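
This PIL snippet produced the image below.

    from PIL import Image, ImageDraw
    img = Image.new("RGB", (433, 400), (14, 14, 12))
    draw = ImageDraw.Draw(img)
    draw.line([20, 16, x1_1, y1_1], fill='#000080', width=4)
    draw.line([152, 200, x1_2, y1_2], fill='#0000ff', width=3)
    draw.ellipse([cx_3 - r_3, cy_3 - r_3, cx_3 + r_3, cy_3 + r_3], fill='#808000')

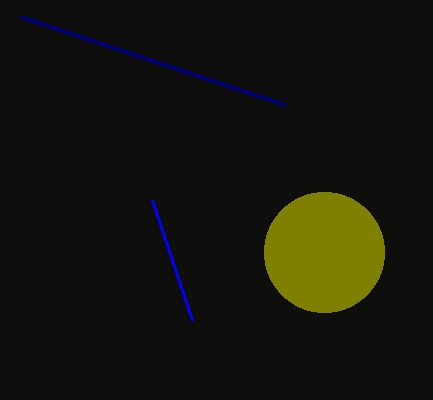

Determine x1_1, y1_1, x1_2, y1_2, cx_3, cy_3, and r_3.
x1_1 = 284, y1_1 = 104, x1_2 = 192, y1_2 = 320, cx_3 = 324, cy_3 = 252, r_3 = 60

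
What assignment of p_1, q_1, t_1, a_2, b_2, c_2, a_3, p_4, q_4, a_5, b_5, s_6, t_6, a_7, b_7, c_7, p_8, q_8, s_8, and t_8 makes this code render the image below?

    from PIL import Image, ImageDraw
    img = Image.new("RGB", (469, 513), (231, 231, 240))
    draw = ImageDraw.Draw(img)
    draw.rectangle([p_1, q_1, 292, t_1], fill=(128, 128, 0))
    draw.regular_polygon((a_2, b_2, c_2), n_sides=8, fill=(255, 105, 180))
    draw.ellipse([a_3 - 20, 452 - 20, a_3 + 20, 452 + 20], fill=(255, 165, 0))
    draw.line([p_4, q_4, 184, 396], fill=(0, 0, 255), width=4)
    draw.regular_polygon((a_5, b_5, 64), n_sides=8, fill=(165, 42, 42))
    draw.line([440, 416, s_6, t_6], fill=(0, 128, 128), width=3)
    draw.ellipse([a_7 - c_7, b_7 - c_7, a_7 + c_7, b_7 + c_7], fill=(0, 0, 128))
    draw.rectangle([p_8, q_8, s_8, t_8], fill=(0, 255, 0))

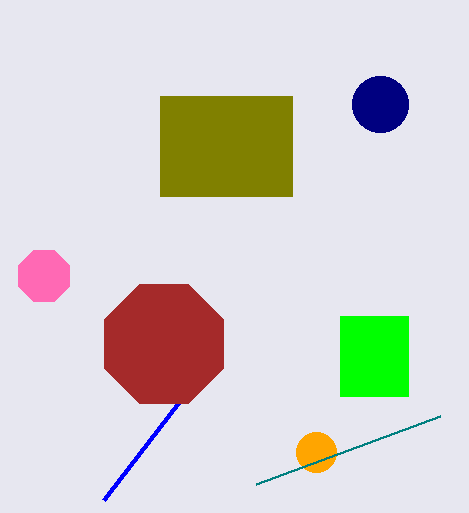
p_1 = 160, q_1 = 96, t_1 = 196, a_2 = 44, b_2 = 276, c_2 = 28, a_3 = 316, p_4 = 104, q_4 = 500, a_5 = 164, b_5 = 344, s_6 = 256, t_6 = 484, a_7 = 380, b_7 = 104, c_7 = 28, p_8 = 340, q_8 = 316, s_8 = 408, t_8 = 396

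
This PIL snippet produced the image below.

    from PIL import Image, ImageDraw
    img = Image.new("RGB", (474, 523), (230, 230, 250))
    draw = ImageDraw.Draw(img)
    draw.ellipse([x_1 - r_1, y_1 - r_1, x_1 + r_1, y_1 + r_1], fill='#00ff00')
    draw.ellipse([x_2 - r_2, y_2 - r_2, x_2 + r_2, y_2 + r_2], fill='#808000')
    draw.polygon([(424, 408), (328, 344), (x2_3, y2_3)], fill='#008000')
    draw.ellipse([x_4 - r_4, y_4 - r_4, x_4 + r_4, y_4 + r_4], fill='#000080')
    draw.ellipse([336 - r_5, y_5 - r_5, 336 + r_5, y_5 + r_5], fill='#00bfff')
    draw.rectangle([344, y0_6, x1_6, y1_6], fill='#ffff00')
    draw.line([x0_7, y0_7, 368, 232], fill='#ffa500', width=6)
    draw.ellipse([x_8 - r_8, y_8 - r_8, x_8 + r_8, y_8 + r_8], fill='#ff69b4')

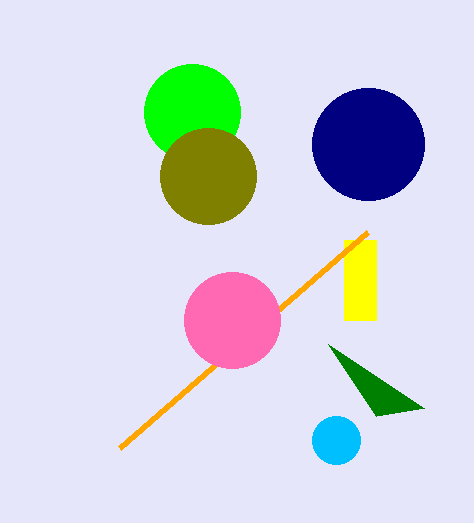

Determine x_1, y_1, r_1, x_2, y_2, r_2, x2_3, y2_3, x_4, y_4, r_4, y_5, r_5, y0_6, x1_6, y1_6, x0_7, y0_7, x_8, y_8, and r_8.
x_1 = 192, y_1 = 112, r_1 = 48, x_2 = 208, y_2 = 176, r_2 = 48, x2_3 = 376, y2_3 = 416, x_4 = 368, y_4 = 144, r_4 = 56, y_5 = 440, r_5 = 24, y0_6 = 240, x1_6 = 376, y1_6 = 320, x0_7 = 120, y0_7 = 448, x_8 = 232, y_8 = 320, r_8 = 48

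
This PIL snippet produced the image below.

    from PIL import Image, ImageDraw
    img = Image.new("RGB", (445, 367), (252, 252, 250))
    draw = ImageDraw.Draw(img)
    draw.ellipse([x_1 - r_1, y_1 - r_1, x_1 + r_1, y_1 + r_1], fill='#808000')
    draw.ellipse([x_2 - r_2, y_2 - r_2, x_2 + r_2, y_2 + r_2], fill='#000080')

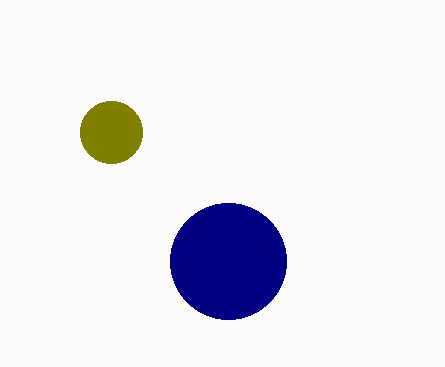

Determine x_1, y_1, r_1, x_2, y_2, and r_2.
x_1 = 111; y_1 = 132; r_1 = 31; x_2 = 228; y_2 = 261; r_2 = 58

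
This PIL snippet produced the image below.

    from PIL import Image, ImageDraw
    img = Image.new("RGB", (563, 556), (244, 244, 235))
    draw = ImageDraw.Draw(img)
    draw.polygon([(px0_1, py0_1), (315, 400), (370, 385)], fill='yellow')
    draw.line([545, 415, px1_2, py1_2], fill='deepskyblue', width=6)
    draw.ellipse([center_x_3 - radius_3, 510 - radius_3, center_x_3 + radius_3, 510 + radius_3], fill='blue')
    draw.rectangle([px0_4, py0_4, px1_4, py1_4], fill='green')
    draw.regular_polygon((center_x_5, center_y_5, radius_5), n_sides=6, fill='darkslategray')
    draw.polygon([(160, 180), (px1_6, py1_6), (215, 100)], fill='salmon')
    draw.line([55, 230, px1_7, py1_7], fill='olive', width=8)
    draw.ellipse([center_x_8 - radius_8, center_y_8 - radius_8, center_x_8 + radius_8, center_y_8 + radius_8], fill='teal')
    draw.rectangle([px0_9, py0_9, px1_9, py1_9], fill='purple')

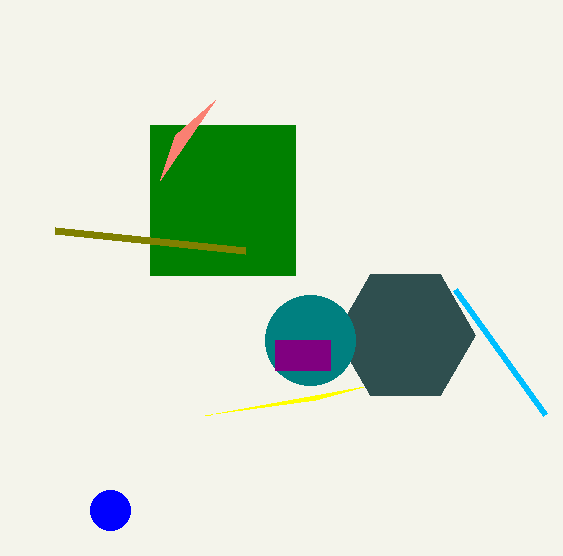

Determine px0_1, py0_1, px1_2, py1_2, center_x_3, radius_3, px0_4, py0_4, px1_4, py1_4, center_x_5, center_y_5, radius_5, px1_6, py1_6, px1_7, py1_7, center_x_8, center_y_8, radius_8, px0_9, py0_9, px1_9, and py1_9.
px0_1 = 205
py0_1 = 415
px1_2 = 455
py1_2 = 290
center_x_3 = 110
radius_3 = 20
px0_4 = 150
py0_4 = 125
px1_4 = 295
py1_4 = 275
center_x_5 = 405
center_y_5 = 335
radius_5 = 70
px1_6 = 175
py1_6 = 135
px1_7 = 245
py1_7 = 250
center_x_8 = 310
center_y_8 = 340
radius_8 = 45
px0_9 = 275
py0_9 = 340
px1_9 = 330
py1_9 = 370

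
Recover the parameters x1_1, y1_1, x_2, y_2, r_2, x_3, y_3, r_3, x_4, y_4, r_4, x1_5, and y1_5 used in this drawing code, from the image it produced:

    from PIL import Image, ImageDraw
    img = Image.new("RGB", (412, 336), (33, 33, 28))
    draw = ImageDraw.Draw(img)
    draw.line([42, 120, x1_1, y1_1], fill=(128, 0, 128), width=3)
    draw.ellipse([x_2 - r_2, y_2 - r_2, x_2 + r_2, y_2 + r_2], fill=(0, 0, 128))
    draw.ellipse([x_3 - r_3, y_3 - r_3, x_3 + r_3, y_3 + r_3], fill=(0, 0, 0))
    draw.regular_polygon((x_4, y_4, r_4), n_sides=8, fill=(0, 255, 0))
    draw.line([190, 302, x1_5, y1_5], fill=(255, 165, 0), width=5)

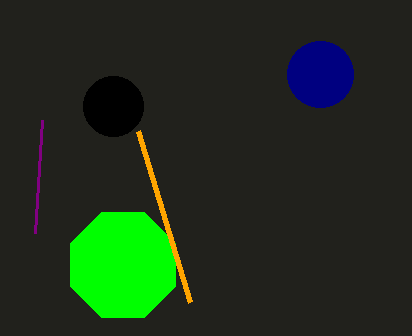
x1_1 = 35
y1_1 = 233
x_2 = 320
y_2 = 74
r_2 = 33
x_3 = 113
y_3 = 106
r_3 = 30
x_4 = 123
y_4 = 265
r_4 = 57
x1_5 = 138
y1_5 = 131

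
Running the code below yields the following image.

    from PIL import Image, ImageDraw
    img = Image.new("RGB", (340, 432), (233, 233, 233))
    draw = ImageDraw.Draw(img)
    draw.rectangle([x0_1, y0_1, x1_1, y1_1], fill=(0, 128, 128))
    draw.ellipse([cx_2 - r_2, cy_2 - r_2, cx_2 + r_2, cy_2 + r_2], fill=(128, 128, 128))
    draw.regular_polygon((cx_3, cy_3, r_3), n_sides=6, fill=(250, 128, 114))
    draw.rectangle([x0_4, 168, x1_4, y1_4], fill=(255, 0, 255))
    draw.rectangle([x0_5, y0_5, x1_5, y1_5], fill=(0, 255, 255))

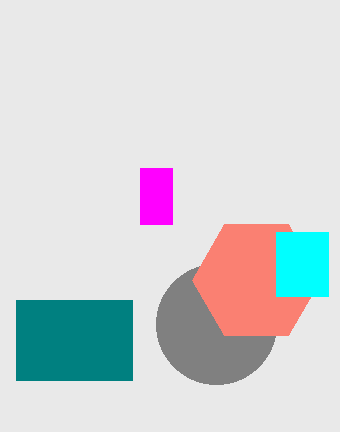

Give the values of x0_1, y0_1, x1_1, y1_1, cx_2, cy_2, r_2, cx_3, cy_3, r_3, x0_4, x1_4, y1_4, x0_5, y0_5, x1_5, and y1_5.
x0_1 = 16; y0_1 = 300; x1_1 = 132; y1_1 = 380; cx_2 = 216; cy_2 = 324; r_2 = 60; cx_3 = 256; cy_3 = 280; r_3 = 64; x0_4 = 140; x1_4 = 172; y1_4 = 224; x0_5 = 276; y0_5 = 232; x1_5 = 328; y1_5 = 296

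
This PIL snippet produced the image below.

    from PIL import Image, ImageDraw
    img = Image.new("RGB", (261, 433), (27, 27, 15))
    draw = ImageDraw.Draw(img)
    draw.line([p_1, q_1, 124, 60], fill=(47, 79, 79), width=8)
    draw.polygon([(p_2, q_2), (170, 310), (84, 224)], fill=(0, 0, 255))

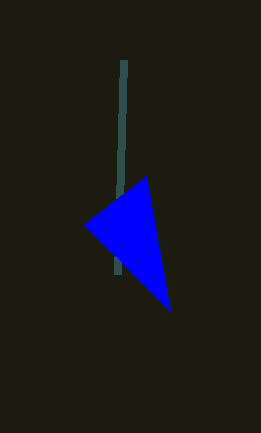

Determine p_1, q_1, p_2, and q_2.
p_1 = 118, q_1 = 274, p_2 = 146, q_2 = 176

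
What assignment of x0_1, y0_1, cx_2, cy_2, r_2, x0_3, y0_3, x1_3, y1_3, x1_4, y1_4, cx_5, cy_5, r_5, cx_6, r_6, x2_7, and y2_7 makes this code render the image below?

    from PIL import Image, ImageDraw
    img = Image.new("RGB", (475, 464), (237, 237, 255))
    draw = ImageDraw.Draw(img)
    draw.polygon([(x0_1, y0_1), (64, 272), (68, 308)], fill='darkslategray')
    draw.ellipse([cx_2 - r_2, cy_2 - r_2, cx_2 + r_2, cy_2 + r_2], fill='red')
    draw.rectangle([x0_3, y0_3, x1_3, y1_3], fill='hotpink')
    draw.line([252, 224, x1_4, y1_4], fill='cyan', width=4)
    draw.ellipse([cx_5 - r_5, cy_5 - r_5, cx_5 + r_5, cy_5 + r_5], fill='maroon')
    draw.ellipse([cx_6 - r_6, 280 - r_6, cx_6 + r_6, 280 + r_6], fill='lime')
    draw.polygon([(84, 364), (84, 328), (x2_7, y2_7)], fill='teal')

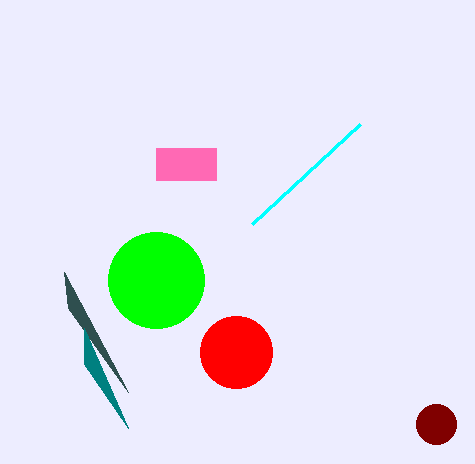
x0_1 = 128; y0_1 = 392; cx_2 = 236; cy_2 = 352; r_2 = 36; x0_3 = 156; y0_3 = 148; x1_3 = 216; y1_3 = 180; x1_4 = 360; y1_4 = 124; cx_5 = 436; cy_5 = 424; r_5 = 20; cx_6 = 156; r_6 = 48; x2_7 = 128; y2_7 = 428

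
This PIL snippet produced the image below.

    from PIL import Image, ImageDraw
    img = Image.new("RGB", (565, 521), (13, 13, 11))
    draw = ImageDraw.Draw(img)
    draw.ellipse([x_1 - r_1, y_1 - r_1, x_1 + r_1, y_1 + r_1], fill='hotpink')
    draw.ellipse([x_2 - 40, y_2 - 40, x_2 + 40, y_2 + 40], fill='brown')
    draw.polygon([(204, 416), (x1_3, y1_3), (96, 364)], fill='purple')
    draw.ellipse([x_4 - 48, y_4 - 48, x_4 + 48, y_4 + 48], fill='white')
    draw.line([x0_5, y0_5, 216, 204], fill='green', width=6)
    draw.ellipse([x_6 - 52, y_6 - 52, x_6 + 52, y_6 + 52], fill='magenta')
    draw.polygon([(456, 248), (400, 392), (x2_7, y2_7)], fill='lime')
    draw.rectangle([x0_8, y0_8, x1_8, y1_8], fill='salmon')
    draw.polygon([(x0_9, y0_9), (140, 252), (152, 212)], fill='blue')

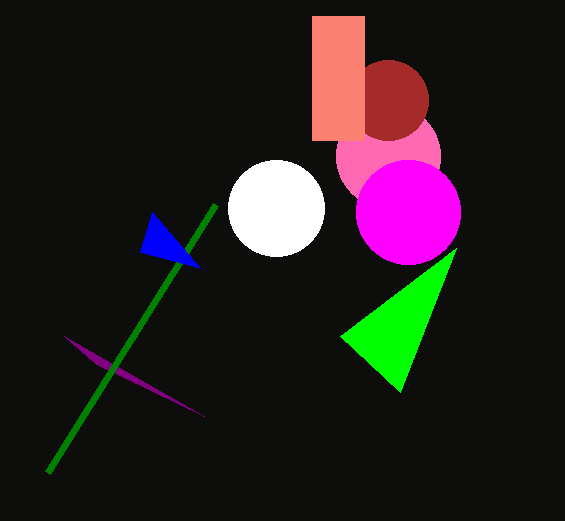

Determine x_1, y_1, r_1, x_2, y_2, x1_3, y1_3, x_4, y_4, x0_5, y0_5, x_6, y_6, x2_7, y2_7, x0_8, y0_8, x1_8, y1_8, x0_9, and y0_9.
x_1 = 388; y_1 = 156; r_1 = 52; x_2 = 388; y_2 = 100; x1_3 = 64; y1_3 = 336; x_4 = 276; y_4 = 208; x0_5 = 48; y0_5 = 472; x_6 = 408; y_6 = 212; x2_7 = 340; y2_7 = 336; x0_8 = 312; y0_8 = 16; x1_8 = 364; y1_8 = 140; x0_9 = 200; y0_9 = 268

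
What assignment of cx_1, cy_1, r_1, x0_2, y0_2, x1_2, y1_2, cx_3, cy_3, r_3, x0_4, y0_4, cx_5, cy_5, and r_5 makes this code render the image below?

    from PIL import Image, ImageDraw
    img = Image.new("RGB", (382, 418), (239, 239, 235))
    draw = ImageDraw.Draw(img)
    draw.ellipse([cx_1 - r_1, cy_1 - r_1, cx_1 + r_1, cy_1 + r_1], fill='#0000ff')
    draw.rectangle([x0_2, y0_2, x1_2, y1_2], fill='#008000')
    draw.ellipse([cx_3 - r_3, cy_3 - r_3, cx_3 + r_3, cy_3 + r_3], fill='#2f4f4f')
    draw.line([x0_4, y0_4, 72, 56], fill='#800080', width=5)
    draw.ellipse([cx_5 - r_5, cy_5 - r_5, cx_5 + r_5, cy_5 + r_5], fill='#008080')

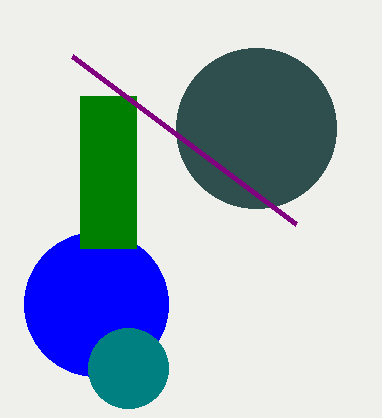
cx_1 = 96, cy_1 = 304, r_1 = 72, x0_2 = 80, y0_2 = 96, x1_2 = 136, y1_2 = 248, cx_3 = 256, cy_3 = 128, r_3 = 80, x0_4 = 296, y0_4 = 224, cx_5 = 128, cy_5 = 368, r_5 = 40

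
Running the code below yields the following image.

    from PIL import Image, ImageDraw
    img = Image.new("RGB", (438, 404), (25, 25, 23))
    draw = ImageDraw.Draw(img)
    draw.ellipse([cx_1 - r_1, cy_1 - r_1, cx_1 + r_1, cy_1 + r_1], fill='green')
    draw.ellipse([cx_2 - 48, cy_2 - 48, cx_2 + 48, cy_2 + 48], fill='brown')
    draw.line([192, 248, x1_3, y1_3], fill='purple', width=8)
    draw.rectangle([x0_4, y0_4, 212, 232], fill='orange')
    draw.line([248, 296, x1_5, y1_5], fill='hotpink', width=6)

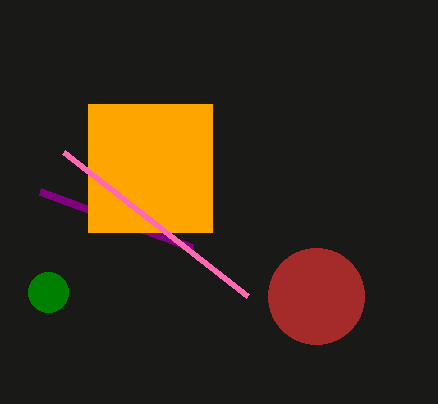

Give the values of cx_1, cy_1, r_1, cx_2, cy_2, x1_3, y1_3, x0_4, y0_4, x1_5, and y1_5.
cx_1 = 48
cy_1 = 292
r_1 = 20
cx_2 = 316
cy_2 = 296
x1_3 = 40
y1_3 = 192
x0_4 = 88
y0_4 = 104
x1_5 = 64
y1_5 = 152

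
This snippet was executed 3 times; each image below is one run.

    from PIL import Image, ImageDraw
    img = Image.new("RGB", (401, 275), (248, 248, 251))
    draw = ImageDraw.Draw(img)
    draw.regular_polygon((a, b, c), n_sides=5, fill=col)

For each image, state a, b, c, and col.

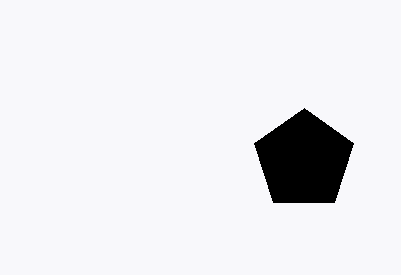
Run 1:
a = 304
b = 160
c = 52
col = 'black'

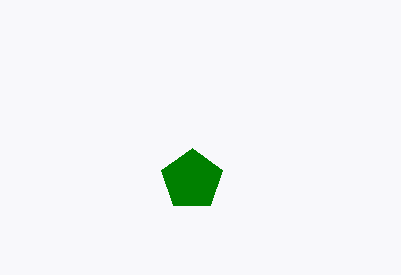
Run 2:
a = 192
b = 180
c = 32
col = 'green'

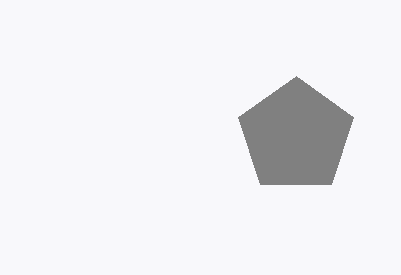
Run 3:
a = 296
b = 136
c = 60
col = 'gray'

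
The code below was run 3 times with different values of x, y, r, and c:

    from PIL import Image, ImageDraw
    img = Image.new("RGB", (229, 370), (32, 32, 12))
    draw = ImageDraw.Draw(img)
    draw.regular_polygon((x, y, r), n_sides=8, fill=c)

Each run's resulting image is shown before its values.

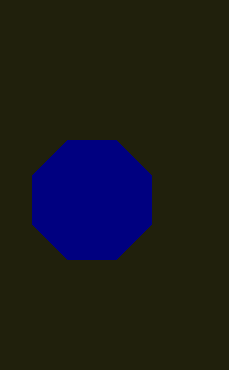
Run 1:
x = 92, y = 200, r = 64, c = 'navy'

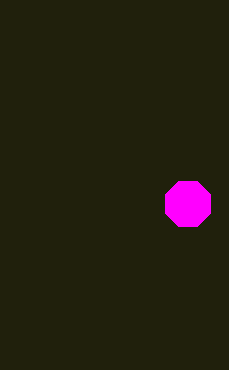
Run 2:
x = 188
y = 204
r = 24
c = 'magenta'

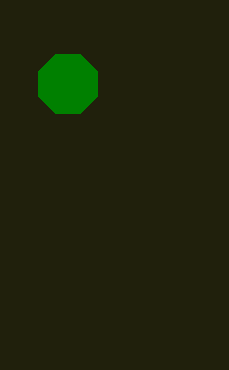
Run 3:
x = 68
y = 84
r = 32
c = 'green'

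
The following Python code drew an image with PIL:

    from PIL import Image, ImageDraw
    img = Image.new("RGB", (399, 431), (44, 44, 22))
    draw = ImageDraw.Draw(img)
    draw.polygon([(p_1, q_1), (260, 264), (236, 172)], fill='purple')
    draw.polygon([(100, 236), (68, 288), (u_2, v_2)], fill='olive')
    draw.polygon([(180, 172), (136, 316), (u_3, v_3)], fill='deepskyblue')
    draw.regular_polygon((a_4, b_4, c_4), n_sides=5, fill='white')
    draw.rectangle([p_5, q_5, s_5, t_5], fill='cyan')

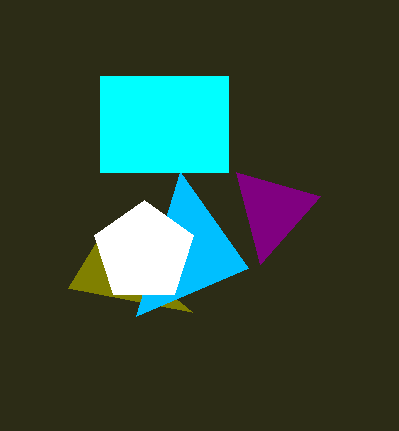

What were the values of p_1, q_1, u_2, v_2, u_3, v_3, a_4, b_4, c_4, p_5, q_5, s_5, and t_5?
p_1 = 320; q_1 = 196; u_2 = 192; v_2 = 312; u_3 = 248; v_3 = 268; a_4 = 144; b_4 = 252; c_4 = 52; p_5 = 100; q_5 = 76; s_5 = 228; t_5 = 172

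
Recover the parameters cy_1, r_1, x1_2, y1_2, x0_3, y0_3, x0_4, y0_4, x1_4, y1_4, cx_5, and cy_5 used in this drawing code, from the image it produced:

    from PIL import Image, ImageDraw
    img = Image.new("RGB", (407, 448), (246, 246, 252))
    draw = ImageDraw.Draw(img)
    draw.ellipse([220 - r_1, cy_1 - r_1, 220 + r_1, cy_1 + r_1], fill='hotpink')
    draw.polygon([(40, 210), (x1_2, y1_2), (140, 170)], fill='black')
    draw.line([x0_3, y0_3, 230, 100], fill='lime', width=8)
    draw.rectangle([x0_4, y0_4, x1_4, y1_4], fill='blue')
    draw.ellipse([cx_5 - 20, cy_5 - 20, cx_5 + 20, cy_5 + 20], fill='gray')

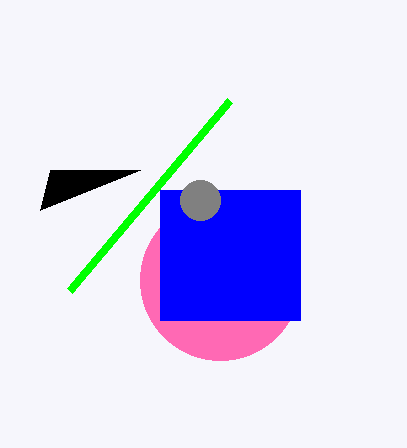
cy_1 = 280, r_1 = 80, x1_2 = 50, y1_2 = 170, x0_3 = 70, y0_3 = 290, x0_4 = 160, y0_4 = 190, x1_4 = 300, y1_4 = 320, cx_5 = 200, cy_5 = 200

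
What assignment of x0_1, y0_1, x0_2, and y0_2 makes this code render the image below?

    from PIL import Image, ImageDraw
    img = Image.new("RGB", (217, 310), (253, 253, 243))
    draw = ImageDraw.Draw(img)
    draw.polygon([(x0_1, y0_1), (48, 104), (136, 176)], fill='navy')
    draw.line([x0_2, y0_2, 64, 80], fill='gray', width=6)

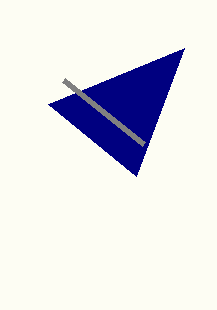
x0_1 = 184; y0_1 = 48; x0_2 = 144; y0_2 = 144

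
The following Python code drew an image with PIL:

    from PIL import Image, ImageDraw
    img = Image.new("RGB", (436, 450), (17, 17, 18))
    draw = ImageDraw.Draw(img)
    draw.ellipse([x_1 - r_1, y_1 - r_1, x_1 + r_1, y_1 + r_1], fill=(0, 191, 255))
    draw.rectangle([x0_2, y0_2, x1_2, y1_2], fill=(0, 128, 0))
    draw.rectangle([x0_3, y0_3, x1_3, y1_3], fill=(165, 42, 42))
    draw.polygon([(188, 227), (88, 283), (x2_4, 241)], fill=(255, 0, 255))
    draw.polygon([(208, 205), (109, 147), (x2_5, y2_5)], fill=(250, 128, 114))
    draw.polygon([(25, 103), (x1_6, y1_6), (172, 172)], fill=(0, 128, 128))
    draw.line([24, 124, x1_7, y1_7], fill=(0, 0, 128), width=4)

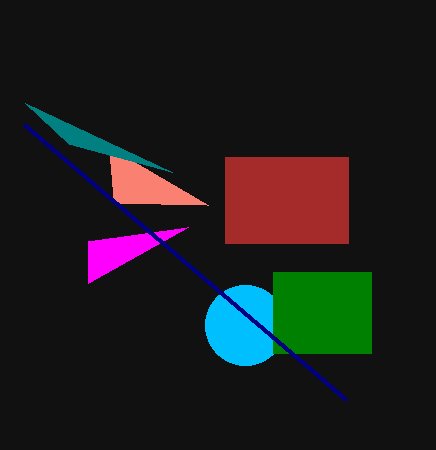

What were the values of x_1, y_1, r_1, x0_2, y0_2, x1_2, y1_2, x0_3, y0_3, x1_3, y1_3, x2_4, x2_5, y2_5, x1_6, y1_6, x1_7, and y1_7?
x_1 = 245
y_1 = 325
r_1 = 40
x0_2 = 273
y0_2 = 272
x1_2 = 371
y1_2 = 353
x0_3 = 225
y0_3 = 157
x1_3 = 348
y1_3 = 243
x2_4 = 88
x2_5 = 114
y2_5 = 203
x1_6 = 69
y1_6 = 144
x1_7 = 346
y1_7 = 399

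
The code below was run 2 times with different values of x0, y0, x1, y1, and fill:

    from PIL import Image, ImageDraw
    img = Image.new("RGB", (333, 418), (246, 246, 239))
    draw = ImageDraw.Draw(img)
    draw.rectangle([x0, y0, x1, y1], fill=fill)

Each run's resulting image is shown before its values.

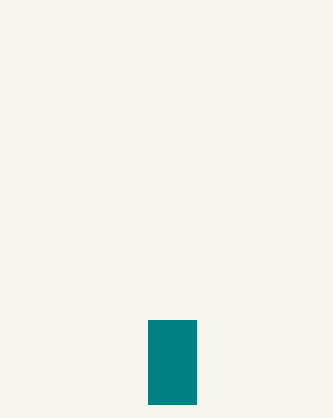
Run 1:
x0 = 148; y0 = 320; x1 = 196; y1 = 404; fill = 'teal'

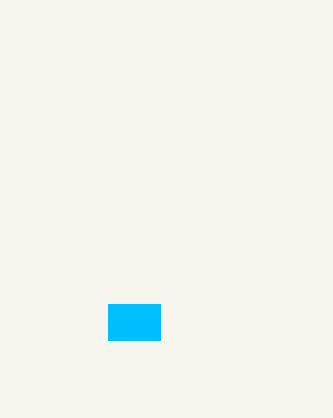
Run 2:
x0 = 108, y0 = 304, x1 = 160, y1 = 340, fill = 'deepskyblue'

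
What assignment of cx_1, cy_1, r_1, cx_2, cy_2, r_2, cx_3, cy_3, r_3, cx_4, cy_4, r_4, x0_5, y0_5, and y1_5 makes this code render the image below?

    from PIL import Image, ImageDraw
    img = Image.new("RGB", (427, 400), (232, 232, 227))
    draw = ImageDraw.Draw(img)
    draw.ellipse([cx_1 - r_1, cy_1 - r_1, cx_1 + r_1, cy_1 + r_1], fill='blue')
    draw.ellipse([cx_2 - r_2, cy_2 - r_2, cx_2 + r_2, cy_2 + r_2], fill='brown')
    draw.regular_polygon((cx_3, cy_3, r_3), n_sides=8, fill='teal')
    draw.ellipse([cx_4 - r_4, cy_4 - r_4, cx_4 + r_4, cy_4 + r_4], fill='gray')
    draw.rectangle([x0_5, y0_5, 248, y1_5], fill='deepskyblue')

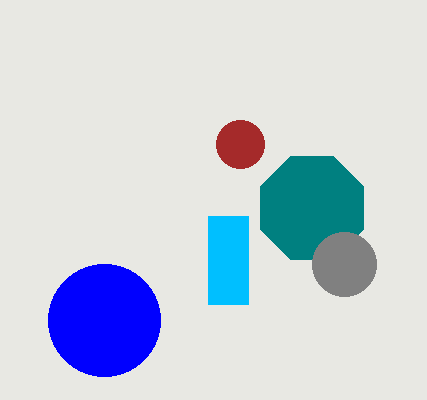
cx_1 = 104, cy_1 = 320, r_1 = 56, cx_2 = 240, cy_2 = 144, r_2 = 24, cx_3 = 312, cy_3 = 208, r_3 = 56, cx_4 = 344, cy_4 = 264, r_4 = 32, x0_5 = 208, y0_5 = 216, y1_5 = 304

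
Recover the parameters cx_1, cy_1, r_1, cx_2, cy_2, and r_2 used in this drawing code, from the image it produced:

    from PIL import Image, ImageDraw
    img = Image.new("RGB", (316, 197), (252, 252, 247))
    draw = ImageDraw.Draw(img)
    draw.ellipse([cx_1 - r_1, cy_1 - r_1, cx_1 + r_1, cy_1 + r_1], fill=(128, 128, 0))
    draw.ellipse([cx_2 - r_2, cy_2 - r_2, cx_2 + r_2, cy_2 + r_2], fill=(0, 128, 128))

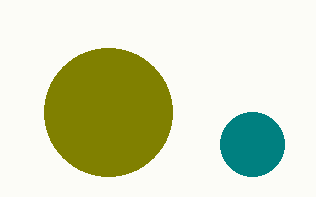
cx_1 = 108, cy_1 = 112, r_1 = 64, cx_2 = 252, cy_2 = 144, r_2 = 32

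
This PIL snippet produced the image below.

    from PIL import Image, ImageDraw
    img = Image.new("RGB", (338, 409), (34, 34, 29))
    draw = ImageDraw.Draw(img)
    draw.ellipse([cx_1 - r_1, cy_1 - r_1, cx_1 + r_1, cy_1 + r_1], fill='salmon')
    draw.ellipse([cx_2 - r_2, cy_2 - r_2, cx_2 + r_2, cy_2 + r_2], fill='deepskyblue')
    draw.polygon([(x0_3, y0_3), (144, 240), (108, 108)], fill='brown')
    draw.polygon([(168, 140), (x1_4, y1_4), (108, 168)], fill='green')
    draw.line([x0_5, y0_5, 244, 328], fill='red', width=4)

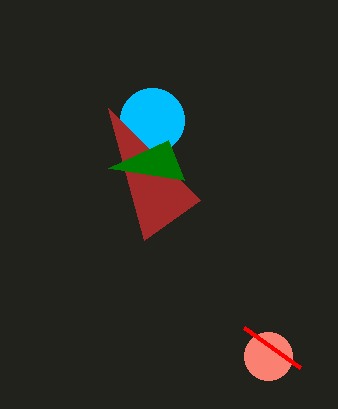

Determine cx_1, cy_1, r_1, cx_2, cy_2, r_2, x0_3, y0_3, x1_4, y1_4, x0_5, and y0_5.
cx_1 = 268; cy_1 = 356; r_1 = 24; cx_2 = 152; cy_2 = 120; r_2 = 32; x0_3 = 200; y0_3 = 200; x1_4 = 184; y1_4 = 180; x0_5 = 300; y0_5 = 368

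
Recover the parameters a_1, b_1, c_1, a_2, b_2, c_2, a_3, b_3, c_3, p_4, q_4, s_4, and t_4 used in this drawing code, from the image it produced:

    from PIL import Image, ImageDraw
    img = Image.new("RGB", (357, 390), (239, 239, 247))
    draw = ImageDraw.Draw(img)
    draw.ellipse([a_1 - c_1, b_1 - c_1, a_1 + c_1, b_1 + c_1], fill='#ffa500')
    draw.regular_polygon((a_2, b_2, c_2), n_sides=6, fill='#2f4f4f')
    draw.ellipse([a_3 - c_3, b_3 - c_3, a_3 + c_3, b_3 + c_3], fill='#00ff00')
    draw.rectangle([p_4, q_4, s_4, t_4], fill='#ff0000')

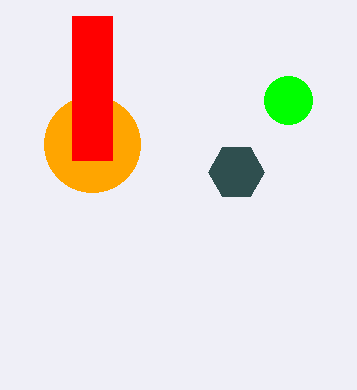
a_1 = 92
b_1 = 144
c_1 = 48
a_2 = 236
b_2 = 172
c_2 = 28
a_3 = 288
b_3 = 100
c_3 = 24
p_4 = 72
q_4 = 16
s_4 = 112
t_4 = 160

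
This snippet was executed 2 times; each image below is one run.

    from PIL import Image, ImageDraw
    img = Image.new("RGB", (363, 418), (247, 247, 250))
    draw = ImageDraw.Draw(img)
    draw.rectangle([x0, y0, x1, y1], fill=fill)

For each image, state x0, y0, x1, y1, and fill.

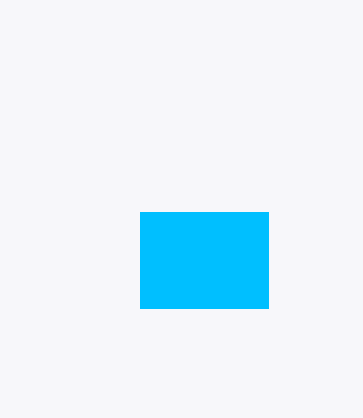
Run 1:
x0 = 140; y0 = 212; x1 = 268; y1 = 308; fill = 'deepskyblue'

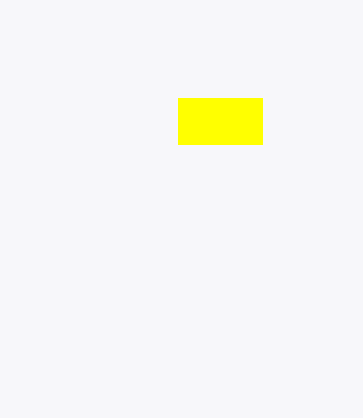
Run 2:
x0 = 178
y0 = 98
x1 = 262
y1 = 144
fill = 'yellow'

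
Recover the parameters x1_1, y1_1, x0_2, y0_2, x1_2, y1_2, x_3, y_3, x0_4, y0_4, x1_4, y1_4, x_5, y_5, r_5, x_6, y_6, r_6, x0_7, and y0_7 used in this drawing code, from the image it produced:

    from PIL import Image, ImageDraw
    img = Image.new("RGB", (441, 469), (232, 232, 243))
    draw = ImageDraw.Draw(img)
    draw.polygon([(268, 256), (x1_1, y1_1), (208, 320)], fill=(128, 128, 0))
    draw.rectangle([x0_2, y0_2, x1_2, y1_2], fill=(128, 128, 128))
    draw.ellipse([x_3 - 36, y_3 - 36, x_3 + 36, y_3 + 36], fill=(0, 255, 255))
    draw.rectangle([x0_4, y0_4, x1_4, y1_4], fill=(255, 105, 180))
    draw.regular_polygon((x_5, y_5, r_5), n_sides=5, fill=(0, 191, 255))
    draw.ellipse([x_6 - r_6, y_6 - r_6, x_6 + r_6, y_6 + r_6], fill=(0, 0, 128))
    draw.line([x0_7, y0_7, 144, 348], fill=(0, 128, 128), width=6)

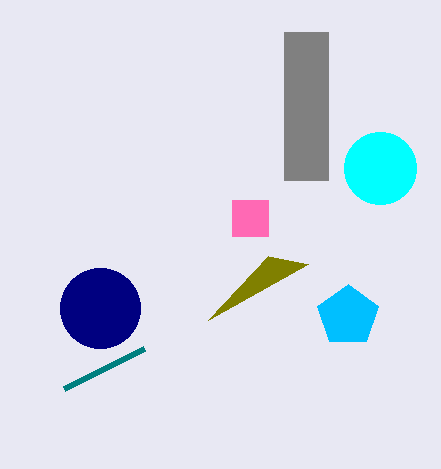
x1_1 = 308
y1_1 = 264
x0_2 = 284
y0_2 = 32
x1_2 = 328
y1_2 = 180
x_3 = 380
y_3 = 168
x0_4 = 232
y0_4 = 200
x1_4 = 268
y1_4 = 236
x_5 = 348
y_5 = 316
r_5 = 32
x_6 = 100
y_6 = 308
r_6 = 40
x0_7 = 64
y0_7 = 388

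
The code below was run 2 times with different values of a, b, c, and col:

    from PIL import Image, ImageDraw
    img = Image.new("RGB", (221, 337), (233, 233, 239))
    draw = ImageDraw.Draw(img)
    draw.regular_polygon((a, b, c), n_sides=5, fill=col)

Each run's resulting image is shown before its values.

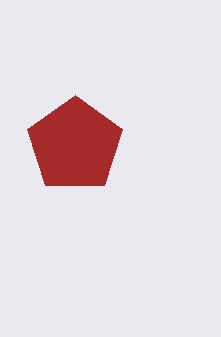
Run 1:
a = 75, b = 145, c = 50, col = 'brown'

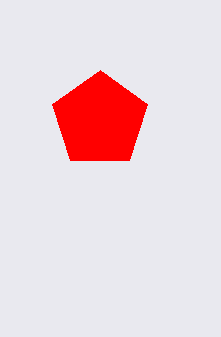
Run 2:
a = 100, b = 120, c = 50, col = 'red'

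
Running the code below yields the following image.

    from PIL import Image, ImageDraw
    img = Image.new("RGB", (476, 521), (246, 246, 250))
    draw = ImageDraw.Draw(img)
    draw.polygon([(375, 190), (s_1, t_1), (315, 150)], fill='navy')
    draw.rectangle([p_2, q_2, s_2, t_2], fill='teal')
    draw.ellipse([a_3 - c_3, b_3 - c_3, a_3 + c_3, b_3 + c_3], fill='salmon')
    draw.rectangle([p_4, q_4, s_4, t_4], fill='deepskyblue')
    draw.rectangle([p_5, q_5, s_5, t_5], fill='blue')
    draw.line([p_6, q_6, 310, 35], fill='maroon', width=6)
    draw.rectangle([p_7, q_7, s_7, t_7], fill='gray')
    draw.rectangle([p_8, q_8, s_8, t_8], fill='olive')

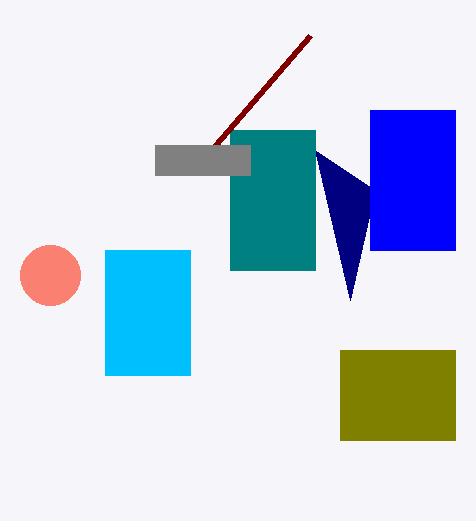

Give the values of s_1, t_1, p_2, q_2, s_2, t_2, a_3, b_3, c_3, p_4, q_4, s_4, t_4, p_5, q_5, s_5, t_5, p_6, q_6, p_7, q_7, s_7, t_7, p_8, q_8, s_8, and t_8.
s_1 = 350; t_1 = 300; p_2 = 230; q_2 = 130; s_2 = 315; t_2 = 270; a_3 = 50; b_3 = 275; c_3 = 30; p_4 = 105; q_4 = 250; s_4 = 190; t_4 = 375; p_5 = 370; q_5 = 110; s_5 = 455; t_5 = 250; p_6 = 215; q_6 = 145; p_7 = 155; q_7 = 145; s_7 = 250; t_7 = 175; p_8 = 340; q_8 = 350; s_8 = 455; t_8 = 440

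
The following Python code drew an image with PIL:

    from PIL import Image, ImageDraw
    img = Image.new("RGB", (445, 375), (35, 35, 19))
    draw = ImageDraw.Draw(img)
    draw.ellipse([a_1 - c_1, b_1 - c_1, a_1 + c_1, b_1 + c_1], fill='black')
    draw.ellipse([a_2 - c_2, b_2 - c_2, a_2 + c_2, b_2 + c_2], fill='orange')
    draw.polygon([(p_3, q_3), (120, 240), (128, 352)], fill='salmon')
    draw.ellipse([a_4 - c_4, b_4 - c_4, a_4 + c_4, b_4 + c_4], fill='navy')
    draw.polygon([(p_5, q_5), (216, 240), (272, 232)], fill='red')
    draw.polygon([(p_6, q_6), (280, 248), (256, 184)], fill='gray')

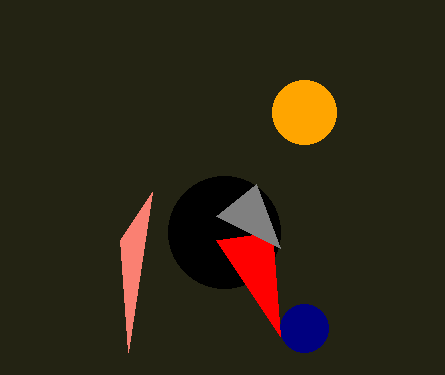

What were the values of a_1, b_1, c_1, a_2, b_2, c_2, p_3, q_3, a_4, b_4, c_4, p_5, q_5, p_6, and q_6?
a_1 = 224
b_1 = 232
c_1 = 56
a_2 = 304
b_2 = 112
c_2 = 32
p_3 = 152
q_3 = 192
a_4 = 304
b_4 = 328
c_4 = 24
p_5 = 280
q_5 = 336
p_6 = 216
q_6 = 216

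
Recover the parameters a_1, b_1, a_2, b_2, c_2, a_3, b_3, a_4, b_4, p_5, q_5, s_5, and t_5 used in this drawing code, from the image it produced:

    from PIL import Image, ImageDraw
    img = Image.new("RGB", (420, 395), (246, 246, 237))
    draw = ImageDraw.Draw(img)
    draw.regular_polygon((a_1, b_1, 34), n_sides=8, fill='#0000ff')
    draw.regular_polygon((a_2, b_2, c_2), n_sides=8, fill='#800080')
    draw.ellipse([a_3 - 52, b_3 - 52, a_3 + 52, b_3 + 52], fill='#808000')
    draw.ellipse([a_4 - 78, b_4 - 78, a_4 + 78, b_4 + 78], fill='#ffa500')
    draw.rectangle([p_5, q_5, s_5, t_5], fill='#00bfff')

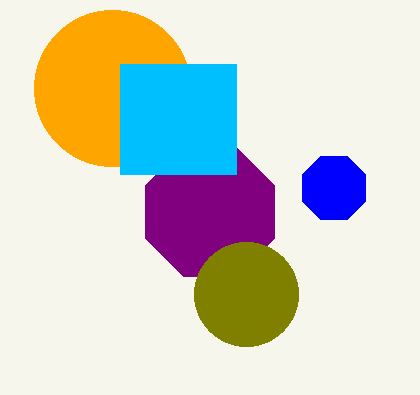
a_1 = 334
b_1 = 188
a_2 = 210
b_2 = 212
c_2 = 70
a_3 = 246
b_3 = 294
a_4 = 112
b_4 = 88
p_5 = 120
q_5 = 64
s_5 = 236
t_5 = 174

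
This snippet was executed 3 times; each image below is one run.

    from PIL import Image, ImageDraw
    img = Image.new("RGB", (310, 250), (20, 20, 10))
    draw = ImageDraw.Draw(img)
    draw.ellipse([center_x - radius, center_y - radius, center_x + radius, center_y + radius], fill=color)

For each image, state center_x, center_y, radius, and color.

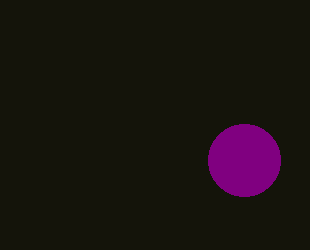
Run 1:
center_x = 244
center_y = 160
radius = 36
color = 'purple'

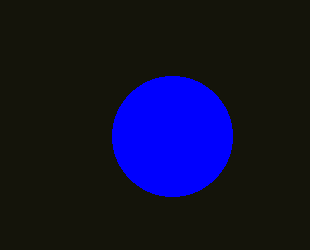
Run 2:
center_x = 172; center_y = 136; radius = 60; color = 'blue'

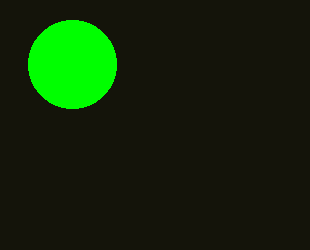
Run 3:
center_x = 72, center_y = 64, radius = 44, color = 'lime'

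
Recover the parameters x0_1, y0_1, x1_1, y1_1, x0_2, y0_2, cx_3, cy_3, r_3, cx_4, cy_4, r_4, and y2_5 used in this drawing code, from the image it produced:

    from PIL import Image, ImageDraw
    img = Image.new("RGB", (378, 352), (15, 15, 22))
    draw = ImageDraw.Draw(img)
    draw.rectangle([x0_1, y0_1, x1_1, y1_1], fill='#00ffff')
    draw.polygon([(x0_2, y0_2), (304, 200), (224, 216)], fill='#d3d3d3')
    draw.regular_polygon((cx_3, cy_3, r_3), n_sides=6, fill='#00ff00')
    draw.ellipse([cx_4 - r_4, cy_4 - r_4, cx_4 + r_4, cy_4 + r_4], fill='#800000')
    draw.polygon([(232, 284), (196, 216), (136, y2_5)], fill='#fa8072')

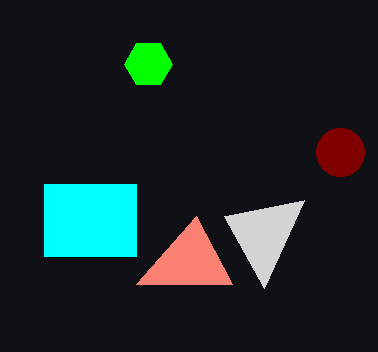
x0_1 = 44, y0_1 = 184, x1_1 = 136, y1_1 = 256, x0_2 = 264, y0_2 = 288, cx_3 = 148, cy_3 = 64, r_3 = 24, cx_4 = 340, cy_4 = 152, r_4 = 24, y2_5 = 284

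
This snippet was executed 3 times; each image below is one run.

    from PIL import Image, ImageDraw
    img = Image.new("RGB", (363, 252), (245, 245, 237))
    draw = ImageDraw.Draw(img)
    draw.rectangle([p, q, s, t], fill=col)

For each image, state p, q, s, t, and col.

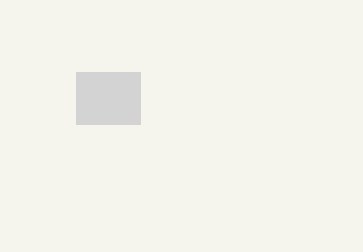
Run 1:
p = 76
q = 72
s = 140
t = 124
col = 'lightgray'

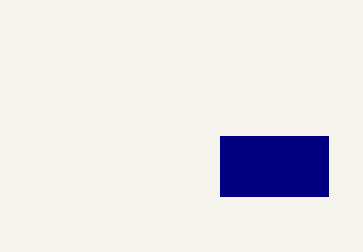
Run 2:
p = 220, q = 136, s = 328, t = 196, col = 'navy'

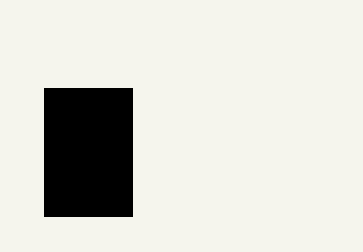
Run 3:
p = 44, q = 88, s = 132, t = 216, col = 'black'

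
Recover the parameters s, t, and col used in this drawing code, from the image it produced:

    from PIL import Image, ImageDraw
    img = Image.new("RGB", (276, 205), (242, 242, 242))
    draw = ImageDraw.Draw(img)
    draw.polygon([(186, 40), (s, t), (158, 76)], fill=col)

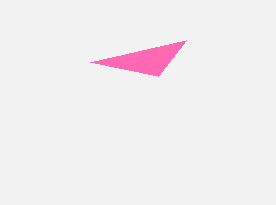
s = 90, t = 62, col = 'hotpink'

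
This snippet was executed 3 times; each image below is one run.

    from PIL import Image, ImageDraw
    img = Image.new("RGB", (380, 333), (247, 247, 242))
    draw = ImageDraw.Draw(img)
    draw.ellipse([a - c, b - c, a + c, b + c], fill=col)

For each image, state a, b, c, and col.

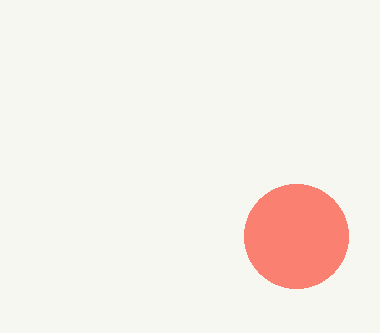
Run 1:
a = 296, b = 236, c = 52, col = 'salmon'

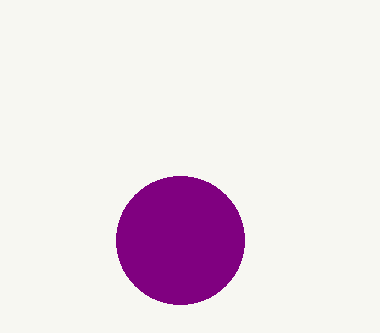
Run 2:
a = 180
b = 240
c = 64
col = 'purple'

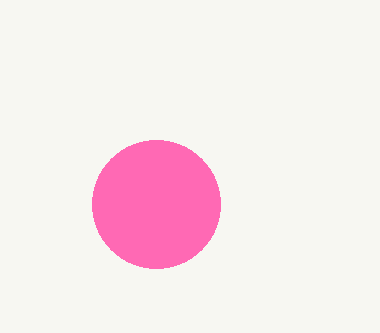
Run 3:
a = 156, b = 204, c = 64, col = 'hotpink'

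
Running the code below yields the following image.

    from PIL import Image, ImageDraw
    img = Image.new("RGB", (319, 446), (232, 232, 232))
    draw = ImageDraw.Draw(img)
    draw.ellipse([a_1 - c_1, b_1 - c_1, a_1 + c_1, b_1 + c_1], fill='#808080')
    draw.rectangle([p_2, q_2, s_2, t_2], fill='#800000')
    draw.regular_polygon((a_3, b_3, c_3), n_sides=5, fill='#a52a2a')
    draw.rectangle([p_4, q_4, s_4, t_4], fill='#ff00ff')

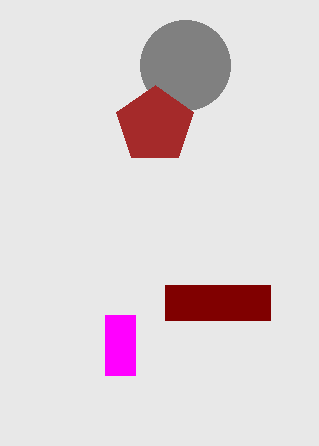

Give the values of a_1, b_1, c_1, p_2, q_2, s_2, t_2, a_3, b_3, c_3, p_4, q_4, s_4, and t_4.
a_1 = 185, b_1 = 65, c_1 = 45, p_2 = 165, q_2 = 285, s_2 = 270, t_2 = 320, a_3 = 155, b_3 = 125, c_3 = 40, p_4 = 105, q_4 = 315, s_4 = 135, t_4 = 375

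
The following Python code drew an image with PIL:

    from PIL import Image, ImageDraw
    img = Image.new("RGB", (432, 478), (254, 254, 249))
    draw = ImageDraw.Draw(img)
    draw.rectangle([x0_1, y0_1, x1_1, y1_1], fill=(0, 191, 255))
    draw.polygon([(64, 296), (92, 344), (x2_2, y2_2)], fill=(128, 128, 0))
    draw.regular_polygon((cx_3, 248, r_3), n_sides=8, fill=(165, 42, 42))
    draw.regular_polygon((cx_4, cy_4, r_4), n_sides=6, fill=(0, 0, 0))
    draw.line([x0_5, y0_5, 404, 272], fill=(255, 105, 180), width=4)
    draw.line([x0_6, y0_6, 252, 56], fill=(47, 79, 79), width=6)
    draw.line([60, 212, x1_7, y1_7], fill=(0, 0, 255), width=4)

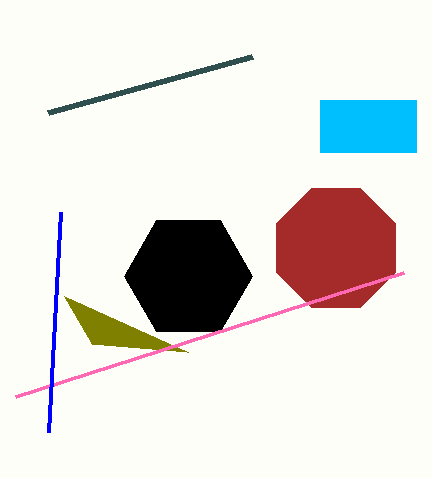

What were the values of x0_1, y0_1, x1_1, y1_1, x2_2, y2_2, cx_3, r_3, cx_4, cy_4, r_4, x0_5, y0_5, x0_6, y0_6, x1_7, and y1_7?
x0_1 = 320, y0_1 = 100, x1_1 = 416, y1_1 = 152, x2_2 = 188, y2_2 = 352, cx_3 = 336, r_3 = 64, cx_4 = 188, cy_4 = 276, r_4 = 64, x0_5 = 16, y0_5 = 396, x0_6 = 48, y0_6 = 112, x1_7 = 48, y1_7 = 432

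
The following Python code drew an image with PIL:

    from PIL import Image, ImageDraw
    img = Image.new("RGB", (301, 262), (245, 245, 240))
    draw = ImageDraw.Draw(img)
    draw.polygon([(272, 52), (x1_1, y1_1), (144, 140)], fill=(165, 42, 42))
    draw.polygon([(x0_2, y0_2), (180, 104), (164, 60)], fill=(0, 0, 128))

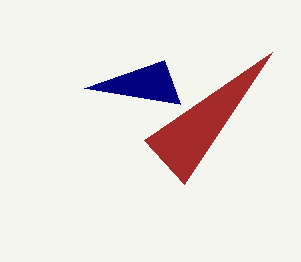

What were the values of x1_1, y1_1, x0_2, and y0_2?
x1_1 = 184; y1_1 = 184; x0_2 = 84; y0_2 = 88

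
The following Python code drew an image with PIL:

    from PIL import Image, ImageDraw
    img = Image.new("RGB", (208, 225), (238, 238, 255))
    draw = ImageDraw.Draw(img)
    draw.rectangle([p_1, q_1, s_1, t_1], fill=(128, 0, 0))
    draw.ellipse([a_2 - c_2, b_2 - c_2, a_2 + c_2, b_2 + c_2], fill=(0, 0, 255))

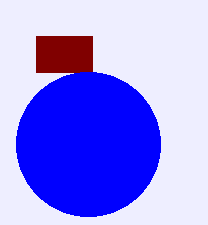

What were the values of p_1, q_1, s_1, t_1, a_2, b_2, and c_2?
p_1 = 36, q_1 = 36, s_1 = 92, t_1 = 72, a_2 = 88, b_2 = 144, c_2 = 72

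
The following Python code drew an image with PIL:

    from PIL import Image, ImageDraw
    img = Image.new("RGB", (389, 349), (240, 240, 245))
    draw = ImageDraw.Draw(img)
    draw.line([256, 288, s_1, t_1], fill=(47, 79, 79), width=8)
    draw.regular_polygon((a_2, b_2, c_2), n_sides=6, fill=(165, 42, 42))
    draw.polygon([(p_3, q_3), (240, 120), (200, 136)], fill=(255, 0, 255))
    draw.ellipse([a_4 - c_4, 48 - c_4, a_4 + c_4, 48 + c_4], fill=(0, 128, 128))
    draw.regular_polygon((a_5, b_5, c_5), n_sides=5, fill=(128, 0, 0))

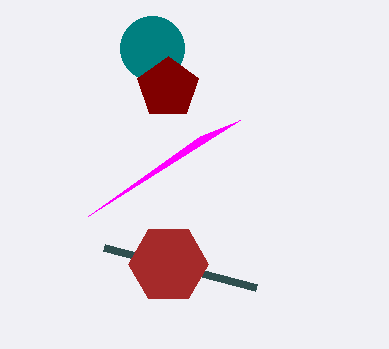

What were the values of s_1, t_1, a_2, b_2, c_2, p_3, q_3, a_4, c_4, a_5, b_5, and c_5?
s_1 = 104
t_1 = 248
a_2 = 168
b_2 = 264
c_2 = 40
p_3 = 88
q_3 = 216
a_4 = 152
c_4 = 32
a_5 = 168
b_5 = 88
c_5 = 32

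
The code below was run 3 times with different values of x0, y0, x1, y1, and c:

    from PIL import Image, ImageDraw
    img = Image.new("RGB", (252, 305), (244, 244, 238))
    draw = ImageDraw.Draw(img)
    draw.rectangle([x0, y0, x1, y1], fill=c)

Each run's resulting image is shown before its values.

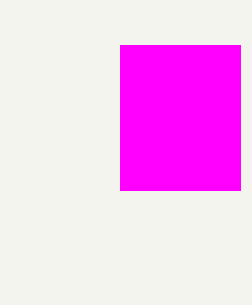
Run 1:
x0 = 120
y0 = 45
x1 = 240
y1 = 190
c = 'magenta'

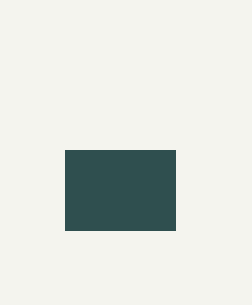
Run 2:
x0 = 65, y0 = 150, x1 = 175, y1 = 230, c = 'darkslategray'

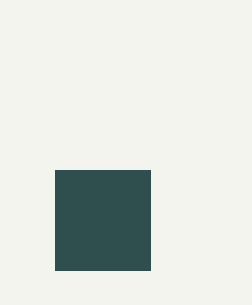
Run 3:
x0 = 55, y0 = 170, x1 = 150, y1 = 270, c = 'darkslategray'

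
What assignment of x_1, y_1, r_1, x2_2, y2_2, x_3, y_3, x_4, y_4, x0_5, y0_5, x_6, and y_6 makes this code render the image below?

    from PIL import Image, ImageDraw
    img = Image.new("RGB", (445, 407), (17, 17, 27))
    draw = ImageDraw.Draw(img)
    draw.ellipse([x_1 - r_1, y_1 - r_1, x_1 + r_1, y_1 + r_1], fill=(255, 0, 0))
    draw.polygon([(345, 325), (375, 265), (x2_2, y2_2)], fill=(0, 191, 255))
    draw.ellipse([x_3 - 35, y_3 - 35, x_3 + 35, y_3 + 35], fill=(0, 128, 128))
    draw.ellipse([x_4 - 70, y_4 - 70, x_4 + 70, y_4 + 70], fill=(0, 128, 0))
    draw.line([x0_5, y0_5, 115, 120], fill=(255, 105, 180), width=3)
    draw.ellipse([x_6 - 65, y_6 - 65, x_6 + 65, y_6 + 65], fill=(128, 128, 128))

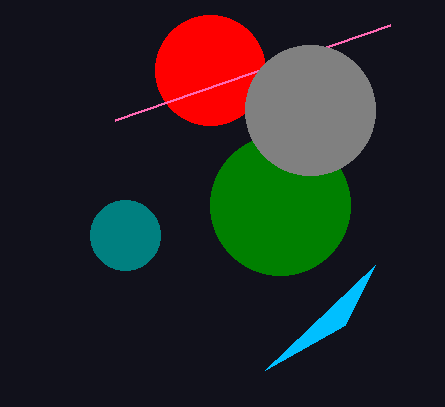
x_1 = 210, y_1 = 70, r_1 = 55, x2_2 = 265, y2_2 = 370, x_3 = 125, y_3 = 235, x_4 = 280, y_4 = 205, x0_5 = 390, y0_5 = 25, x_6 = 310, y_6 = 110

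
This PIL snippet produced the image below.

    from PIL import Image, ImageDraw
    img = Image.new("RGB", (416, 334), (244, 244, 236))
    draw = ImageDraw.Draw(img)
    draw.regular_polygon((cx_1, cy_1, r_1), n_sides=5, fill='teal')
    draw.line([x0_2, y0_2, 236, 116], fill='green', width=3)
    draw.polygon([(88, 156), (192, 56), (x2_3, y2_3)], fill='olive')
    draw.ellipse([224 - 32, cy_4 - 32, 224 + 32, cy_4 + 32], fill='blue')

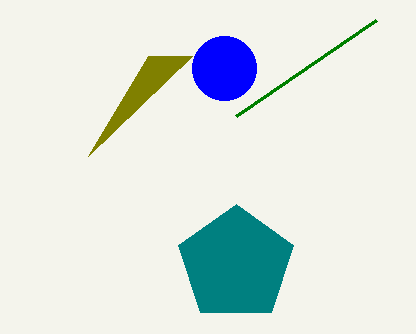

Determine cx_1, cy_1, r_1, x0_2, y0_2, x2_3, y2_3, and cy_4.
cx_1 = 236; cy_1 = 264; r_1 = 60; x0_2 = 376; y0_2 = 20; x2_3 = 148; y2_3 = 56; cy_4 = 68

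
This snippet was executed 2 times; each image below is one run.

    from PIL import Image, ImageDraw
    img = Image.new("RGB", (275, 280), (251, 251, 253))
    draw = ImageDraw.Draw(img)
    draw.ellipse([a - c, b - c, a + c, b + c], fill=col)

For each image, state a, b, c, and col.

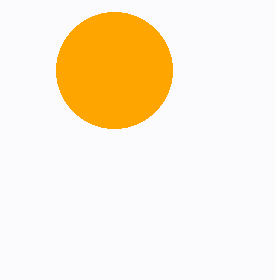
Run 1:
a = 114
b = 70
c = 58
col = 'orange'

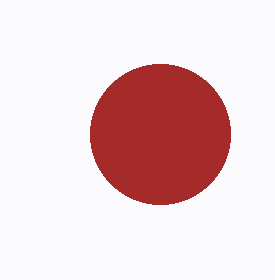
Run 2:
a = 160, b = 134, c = 70, col = 'brown'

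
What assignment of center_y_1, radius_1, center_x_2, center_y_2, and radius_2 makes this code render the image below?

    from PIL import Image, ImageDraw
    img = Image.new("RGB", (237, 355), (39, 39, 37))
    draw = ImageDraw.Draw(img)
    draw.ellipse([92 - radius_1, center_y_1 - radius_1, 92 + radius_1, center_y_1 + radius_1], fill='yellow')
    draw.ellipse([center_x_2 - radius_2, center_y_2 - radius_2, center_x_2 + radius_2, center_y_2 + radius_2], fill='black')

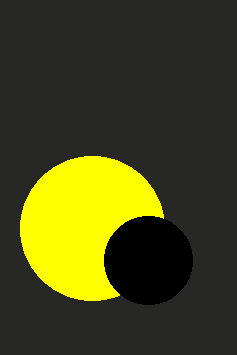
center_y_1 = 228
radius_1 = 72
center_x_2 = 148
center_y_2 = 260
radius_2 = 44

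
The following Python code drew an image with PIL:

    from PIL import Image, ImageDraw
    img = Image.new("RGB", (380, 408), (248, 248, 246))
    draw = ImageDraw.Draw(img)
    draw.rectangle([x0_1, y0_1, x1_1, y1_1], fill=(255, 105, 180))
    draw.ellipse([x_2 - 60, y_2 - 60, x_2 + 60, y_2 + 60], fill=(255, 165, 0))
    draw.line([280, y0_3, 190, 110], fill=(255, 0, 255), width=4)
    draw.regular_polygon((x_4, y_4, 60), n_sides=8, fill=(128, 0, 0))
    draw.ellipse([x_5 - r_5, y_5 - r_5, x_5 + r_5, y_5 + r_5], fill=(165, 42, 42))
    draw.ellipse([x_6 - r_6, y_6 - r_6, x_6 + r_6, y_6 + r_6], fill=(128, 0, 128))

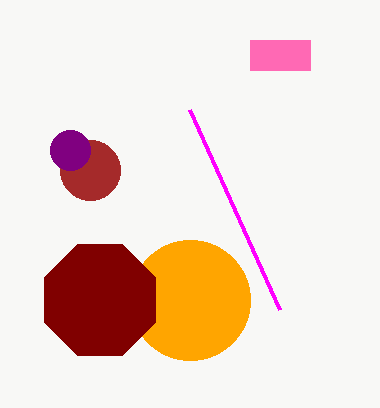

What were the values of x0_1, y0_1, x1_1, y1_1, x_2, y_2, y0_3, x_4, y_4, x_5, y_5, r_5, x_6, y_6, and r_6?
x0_1 = 250, y0_1 = 40, x1_1 = 310, y1_1 = 70, x_2 = 190, y_2 = 300, y0_3 = 310, x_4 = 100, y_4 = 300, x_5 = 90, y_5 = 170, r_5 = 30, x_6 = 70, y_6 = 150, r_6 = 20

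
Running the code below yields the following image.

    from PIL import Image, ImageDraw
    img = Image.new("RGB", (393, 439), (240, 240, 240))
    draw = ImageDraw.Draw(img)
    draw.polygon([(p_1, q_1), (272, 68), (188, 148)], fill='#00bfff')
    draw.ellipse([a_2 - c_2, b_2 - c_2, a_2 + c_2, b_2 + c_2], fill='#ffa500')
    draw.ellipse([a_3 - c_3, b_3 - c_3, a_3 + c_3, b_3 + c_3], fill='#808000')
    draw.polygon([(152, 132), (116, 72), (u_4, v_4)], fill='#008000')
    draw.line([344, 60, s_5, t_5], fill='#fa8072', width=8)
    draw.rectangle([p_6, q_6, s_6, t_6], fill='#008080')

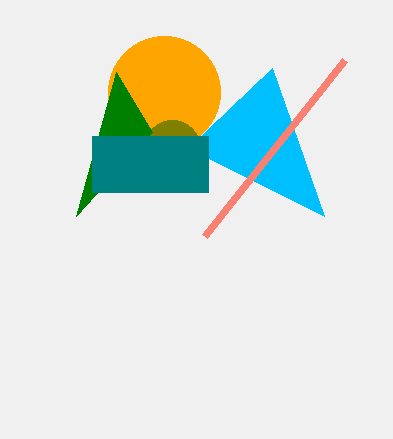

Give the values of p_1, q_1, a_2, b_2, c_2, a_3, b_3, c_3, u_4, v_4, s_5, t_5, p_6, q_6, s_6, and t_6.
p_1 = 324; q_1 = 216; a_2 = 164; b_2 = 92; c_2 = 56; a_3 = 172; b_3 = 148; c_3 = 28; u_4 = 76; v_4 = 216; s_5 = 204; t_5 = 236; p_6 = 92; q_6 = 136; s_6 = 208; t_6 = 192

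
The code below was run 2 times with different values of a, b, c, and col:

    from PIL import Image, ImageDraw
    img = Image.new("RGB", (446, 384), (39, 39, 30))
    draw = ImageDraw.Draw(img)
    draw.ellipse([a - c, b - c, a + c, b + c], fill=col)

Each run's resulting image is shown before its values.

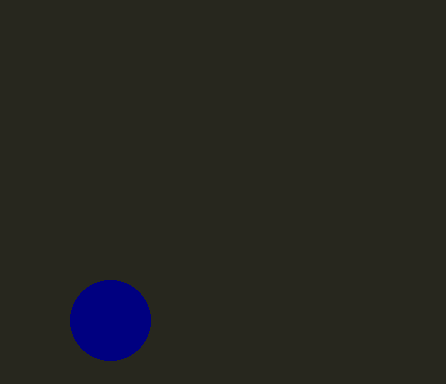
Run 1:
a = 110; b = 320; c = 40; col = 'navy'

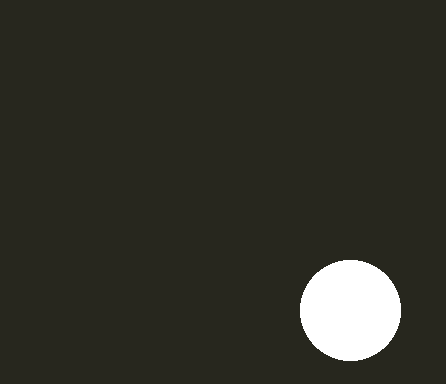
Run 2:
a = 350
b = 310
c = 50
col = 'white'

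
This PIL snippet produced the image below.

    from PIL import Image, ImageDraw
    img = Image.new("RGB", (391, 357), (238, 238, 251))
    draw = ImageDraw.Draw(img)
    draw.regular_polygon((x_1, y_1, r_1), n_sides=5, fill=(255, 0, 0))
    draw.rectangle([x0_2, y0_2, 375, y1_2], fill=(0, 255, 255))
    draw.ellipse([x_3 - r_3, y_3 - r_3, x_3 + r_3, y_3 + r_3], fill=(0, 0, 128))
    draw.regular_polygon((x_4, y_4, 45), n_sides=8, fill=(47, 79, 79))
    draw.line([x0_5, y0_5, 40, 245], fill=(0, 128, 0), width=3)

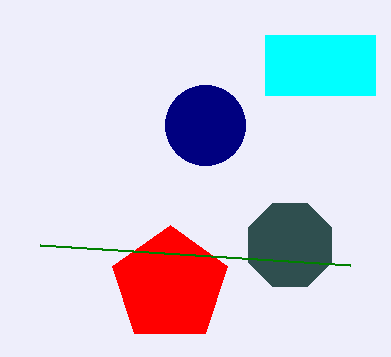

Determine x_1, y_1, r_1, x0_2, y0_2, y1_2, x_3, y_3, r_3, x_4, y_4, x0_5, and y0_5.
x_1 = 170; y_1 = 285; r_1 = 60; x0_2 = 265; y0_2 = 35; y1_2 = 95; x_3 = 205; y_3 = 125; r_3 = 40; x_4 = 290; y_4 = 245; x0_5 = 350; y0_5 = 265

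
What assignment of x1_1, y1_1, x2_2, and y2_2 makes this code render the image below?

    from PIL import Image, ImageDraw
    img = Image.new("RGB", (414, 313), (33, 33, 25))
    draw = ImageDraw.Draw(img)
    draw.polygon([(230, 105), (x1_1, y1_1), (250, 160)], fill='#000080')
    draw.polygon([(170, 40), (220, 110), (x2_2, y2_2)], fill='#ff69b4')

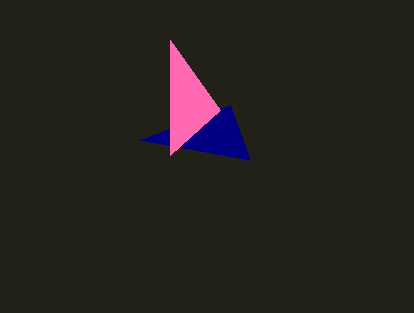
x1_1 = 140
y1_1 = 140
x2_2 = 170
y2_2 = 155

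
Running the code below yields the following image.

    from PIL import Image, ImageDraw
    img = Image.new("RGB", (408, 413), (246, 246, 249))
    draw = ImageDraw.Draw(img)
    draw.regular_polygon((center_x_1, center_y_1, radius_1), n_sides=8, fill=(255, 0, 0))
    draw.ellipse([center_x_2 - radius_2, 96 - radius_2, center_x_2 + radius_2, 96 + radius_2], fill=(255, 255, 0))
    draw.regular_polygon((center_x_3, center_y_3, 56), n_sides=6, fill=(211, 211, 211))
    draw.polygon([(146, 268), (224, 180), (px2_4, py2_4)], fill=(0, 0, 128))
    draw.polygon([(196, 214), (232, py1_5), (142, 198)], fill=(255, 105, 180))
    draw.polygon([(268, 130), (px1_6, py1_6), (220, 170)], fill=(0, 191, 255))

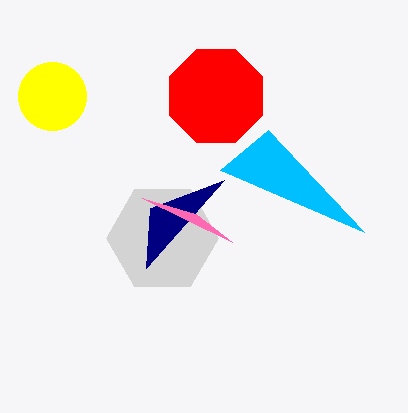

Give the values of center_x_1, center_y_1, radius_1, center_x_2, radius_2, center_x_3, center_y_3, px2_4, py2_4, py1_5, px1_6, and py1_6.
center_x_1 = 216; center_y_1 = 96; radius_1 = 50; center_x_2 = 52; radius_2 = 34; center_x_3 = 162; center_y_3 = 238; px2_4 = 150; py2_4 = 208; py1_5 = 242; px1_6 = 364; py1_6 = 232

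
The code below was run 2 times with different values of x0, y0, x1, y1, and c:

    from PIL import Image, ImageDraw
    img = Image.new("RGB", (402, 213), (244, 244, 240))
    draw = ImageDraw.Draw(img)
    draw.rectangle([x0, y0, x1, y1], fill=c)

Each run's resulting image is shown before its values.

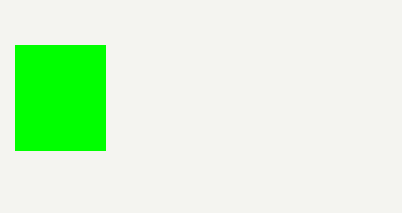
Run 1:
x0 = 15
y0 = 45
x1 = 105
y1 = 150
c = 'lime'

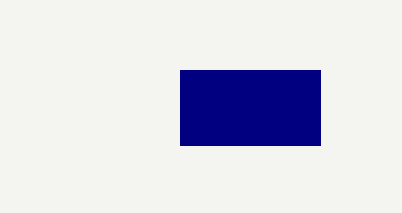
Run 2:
x0 = 180
y0 = 70
x1 = 320
y1 = 145
c = 'navy'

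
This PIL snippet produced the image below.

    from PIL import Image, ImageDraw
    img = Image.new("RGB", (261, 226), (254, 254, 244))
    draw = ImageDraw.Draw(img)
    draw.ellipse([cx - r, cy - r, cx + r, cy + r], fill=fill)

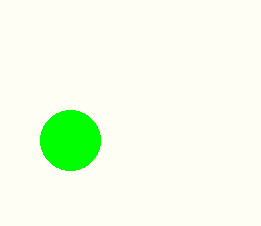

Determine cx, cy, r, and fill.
cx = 70; cy = 140; r = 30; fill = 'lime'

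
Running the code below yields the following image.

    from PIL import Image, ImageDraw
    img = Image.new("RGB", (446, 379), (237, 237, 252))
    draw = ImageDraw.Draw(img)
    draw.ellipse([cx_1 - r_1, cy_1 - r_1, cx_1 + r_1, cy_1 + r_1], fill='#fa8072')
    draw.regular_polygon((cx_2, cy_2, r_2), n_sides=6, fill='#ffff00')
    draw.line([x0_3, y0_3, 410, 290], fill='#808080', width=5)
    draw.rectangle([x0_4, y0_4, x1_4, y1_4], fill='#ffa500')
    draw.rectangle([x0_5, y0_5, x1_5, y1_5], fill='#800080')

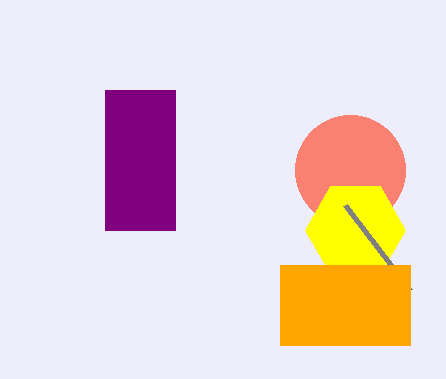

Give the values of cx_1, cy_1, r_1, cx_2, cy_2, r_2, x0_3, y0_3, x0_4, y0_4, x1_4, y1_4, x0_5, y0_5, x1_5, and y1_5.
cx_1 = 350
cy_1 = 170
r_1 = 55
cx_2 = 355
cy_2 = 230
r_2 = 50
x0_3 = 345
y0_3 = 205
x0_4 = 280
y0_4 = 265
x1_4 = 410
y1_4 = 345
x0_5 = 105
y0_5 = 90
x1_5 = 175
y1_5 = 230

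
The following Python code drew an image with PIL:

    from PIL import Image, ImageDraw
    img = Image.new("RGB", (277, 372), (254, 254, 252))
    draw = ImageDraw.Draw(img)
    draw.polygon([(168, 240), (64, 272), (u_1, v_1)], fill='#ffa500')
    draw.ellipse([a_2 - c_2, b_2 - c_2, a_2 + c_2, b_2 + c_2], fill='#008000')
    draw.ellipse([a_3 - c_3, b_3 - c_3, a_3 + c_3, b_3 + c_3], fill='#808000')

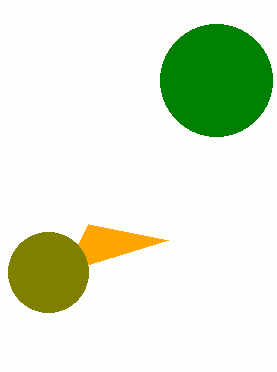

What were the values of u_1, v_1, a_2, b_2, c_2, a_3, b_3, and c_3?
u_1 = 88, v_1 = 224, a_2 = 216, b_2 = 80, c_2 = 56, a_3 = 48, b_3 = 272, c_3 = 40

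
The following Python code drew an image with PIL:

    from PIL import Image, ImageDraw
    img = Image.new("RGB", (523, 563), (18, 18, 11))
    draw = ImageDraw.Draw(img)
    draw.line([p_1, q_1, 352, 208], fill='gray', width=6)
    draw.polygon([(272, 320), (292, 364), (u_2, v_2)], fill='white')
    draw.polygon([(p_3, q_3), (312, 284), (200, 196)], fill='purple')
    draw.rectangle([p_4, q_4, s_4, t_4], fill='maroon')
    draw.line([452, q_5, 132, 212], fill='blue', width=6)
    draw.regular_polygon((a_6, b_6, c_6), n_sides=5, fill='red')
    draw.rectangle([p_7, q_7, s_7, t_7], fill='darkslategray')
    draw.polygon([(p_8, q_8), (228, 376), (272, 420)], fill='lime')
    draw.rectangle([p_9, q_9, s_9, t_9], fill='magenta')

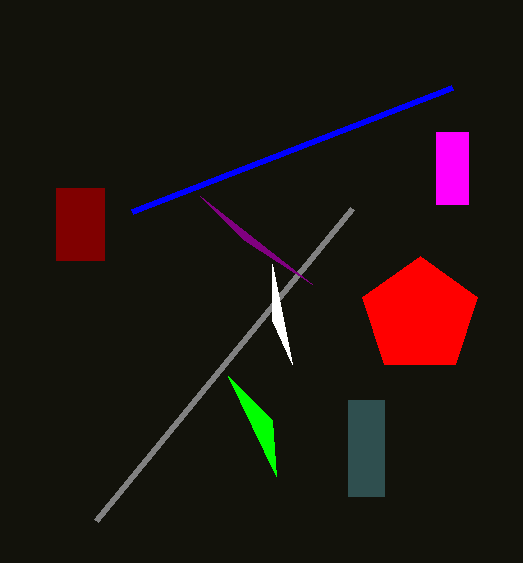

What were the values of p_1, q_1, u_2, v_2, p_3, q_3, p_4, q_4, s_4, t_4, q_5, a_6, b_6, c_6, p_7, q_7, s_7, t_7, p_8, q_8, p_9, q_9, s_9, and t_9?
p_1 = 96; q_1 = 520; u_2 = 272; v_2 = 264; p_3 = 244; q_3 = 240; p_4 = 56; q_4 = 188; s_4 = 104; t_4 = 260; q_5 = 88; a_6 = 420; b_6 = 316; c_6 = 60; p_7 = 348; q_7 = 400; s_7 = 384; t_7 = 496; p_8 = 276; q_8 = 476; p_9 = 436; q_9 = 132; s_9 = 468; t_9 = 204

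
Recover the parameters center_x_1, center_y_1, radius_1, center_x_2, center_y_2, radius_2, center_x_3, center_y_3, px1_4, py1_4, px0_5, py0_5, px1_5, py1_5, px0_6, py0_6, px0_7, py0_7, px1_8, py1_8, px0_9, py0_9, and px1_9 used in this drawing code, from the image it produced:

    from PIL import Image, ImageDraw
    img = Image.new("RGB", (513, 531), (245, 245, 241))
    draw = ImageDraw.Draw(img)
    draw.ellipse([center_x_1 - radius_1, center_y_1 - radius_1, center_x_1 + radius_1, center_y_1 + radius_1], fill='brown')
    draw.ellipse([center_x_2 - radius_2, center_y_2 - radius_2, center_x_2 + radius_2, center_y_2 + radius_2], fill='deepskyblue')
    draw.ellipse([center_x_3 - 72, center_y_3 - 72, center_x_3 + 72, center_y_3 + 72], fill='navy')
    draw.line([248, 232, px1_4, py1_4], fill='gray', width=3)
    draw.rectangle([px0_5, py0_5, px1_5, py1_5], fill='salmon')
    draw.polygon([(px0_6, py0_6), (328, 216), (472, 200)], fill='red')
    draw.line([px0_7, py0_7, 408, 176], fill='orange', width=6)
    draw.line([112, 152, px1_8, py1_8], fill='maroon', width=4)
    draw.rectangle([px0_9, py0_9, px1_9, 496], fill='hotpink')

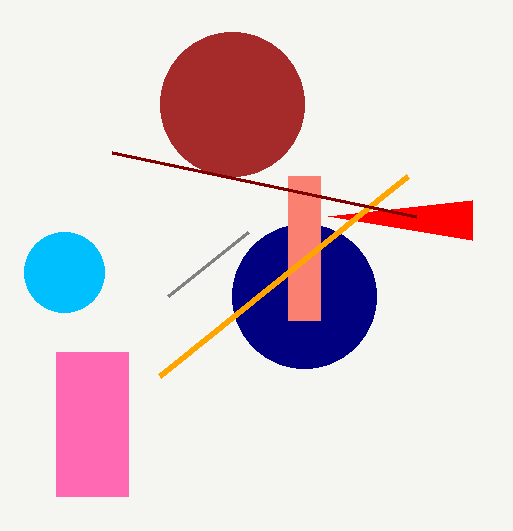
center_x_1 = 232, center_y_1 = 104, radius_1 = 72, center_x_2 = 64, center_y_2 = 272, radius_2 = 40, center_x_3 = 304, center_y_3 = 296, px1_4 = 168, py1_4 = 296, px0_5 = 288, py0_5 = 176, px1_5 = 320, py1_5 = 320, px0_6 = 472, py0_6 = 240, px0_7 = 160, py0_7 = 376, px1_8 = 416, py1_8 = 216, px0_9 = 56, py0_9 = 352, px1_9 = 128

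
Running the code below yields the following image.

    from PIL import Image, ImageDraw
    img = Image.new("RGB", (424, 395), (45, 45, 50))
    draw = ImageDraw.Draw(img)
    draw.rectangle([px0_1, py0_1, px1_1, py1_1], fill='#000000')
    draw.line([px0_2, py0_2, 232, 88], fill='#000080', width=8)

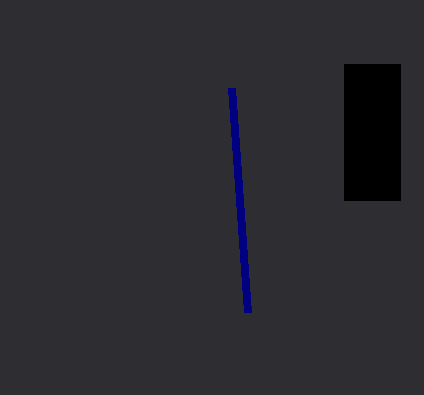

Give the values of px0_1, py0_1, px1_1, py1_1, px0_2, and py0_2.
px0_1 = 344; py0_1 = 64; px1_1 = 400; py1_1 = 200; px0_2 = 248; py0_2 = 312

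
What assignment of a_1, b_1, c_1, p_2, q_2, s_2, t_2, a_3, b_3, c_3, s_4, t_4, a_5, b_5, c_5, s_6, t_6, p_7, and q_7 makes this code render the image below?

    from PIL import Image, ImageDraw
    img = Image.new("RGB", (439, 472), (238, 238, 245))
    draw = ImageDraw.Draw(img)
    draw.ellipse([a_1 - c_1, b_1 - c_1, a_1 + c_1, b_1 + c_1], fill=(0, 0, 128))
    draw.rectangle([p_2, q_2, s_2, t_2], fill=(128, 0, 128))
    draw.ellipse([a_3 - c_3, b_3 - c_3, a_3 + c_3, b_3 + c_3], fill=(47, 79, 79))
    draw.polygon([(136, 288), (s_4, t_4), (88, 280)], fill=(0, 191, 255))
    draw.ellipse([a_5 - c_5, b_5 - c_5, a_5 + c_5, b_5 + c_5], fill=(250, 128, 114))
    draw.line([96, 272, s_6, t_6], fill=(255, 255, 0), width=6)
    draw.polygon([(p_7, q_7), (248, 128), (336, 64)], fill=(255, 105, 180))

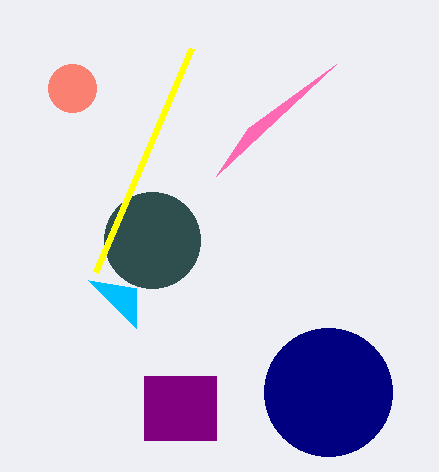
a_1 = 328, b_1 = 392, c_1 = 64, p_2 = 144, q_2 = 376, s_2 = 216, t_2 = 440, a_3 = 152, b_3 = 240, c_3 = 48, s_4 = 136, t_4 = 328, a_5 = 72, b_5 = 88, c_5 = 24, s_6 = 192, t_6 = 48, p_7 = 216, q_7 = 176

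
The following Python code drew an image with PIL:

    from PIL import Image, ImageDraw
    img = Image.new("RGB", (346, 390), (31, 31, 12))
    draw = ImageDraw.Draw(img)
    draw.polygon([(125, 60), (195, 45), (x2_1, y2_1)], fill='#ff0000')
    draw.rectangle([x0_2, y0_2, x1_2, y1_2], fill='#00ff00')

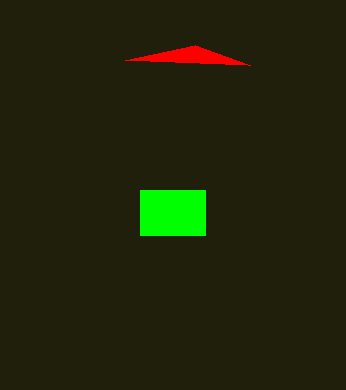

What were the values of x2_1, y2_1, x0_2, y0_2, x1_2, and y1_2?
x2_1 = 250, y2_1 = 65, x0_2 = 140, y0_2 = 190, x1_2 = 205, y1_2 = 235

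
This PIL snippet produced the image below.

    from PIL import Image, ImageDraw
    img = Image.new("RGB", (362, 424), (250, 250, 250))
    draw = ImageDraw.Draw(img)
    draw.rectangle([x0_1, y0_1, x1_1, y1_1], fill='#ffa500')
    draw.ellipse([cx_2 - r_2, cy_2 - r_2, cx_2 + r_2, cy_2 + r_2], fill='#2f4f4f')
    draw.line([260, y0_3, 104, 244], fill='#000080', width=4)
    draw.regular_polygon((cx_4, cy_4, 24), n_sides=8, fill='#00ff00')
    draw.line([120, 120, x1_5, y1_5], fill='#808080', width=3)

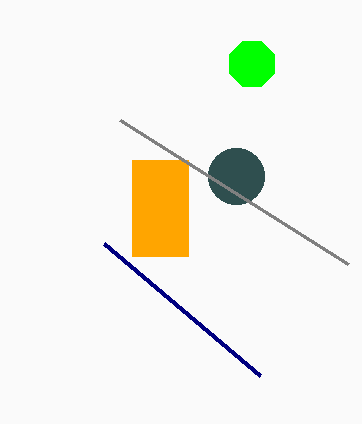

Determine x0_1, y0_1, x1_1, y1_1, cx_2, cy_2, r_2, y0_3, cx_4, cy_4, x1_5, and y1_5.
x0_1 = 132; y0_1 = 160; x1_1 = 188; y1_1 = 256; cx_2 = 236; cy_2 = 176; r_2 = 28; y0_3 = 376; cx_4 = 252; cy_4 = 64; x1_5 = 348; y1_5 = 264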